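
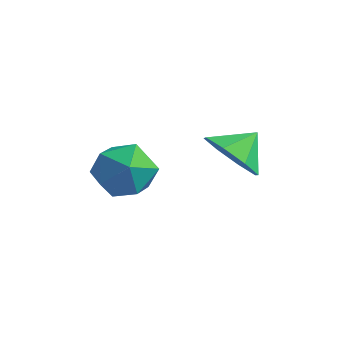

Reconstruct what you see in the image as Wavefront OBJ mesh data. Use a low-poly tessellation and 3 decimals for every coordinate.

v 3.504 0.331 -1.973
v 4.361 -0.148 -1.696
v 3.756 1.169 -1.307
v 4.464 0.314 -2.317
v 4.004 0.786 -2.736
v 3.251 0.991 -2.708
v 2.646 0.809 -2.25
v 2.543 0.347 -1.629
v 3.003 -0.124 -1.209
v 3.756 -0.329 -1.237
v 0.755 0.076 -2.937
v 1.652 -0.48 -2.821
v -0.112 -1.38 -3.219
v 0.785 -1.936 -3.103
v 0.348 -1.452 -2.265
v 0.884 -0.551 -2.091
v 0.656 -1.309 -3.949
v 1.192 -0.408 -3.775
v 1.591 -1.336 -3.446
v 1.401 -1.424 -2.405
v 0.139 -0.436 -3.635
v -0.051 -0.524 -2.594
f 2 1 4
f 2 4 3
f 4 1 5
f 4 5 3
f 5 1 6
f 5 6 3
f 6 1 7
f 6 7 3
f 7 1 8
f 7 8 3
f 8 1 9
f 8 9 3
f 9 1 10
f 9 10 3
f 10 1 2
f 10 2 3
f 11 22 16
f 11 16 12
f 11 12 18
f 11 18 21
f 11 21 22
f 12 16 20
f 16 22 15
f 22 21 13
f 21 18 17
f 18 12 19
f 14 20 15
f 14 15 13
f 14 13 17
f 14 17 19
f 14 19 20
f 15 20 16
f 13 15 22
f 17 13 21
f 19 17 18
f 20 19 12



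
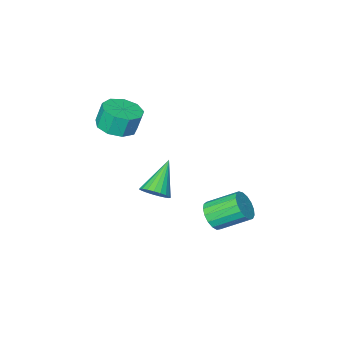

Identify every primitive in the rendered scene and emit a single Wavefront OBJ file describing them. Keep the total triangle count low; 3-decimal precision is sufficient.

v -0.131 2.179 0.15
v 0.161 2.557 0.634
v -1.269 1.521 1.35
v -0.04 2.73 0.538
v -0.258 2.808 0.374
v -0.453 2.777 0.172
v -0.593 2.643 -0.034
v -0.652 2.428 -0.208
v -0.622 2.171 -0.32
v -0.507 1.914 -0.351
v -0.326 1.704 -0.296
v -0.112 1.575 -0.163
v 0.099 1.551 0.024
v 0.27 1.636 0.232
v 0.372 1.814 0.427
v 0.387 2.055 0.573
v 0.312 2.318 0.646
v -2.644 2.715 -2.023
v -2.427 2.376 -1.39
v -3.42 3.286 -0.564
v -3.636 3.625 -1.197
v -2.2 2.652 -1.421
v -3.193 3.562 -0.595
v -2.075 2.943 -1.591
v -3.068 3.853 -0.764
v -2.08 3.181 -1.859
v -3.073 4.091 -1.033
v -2.214 3.313 -2.165
v -3.207 4.223 -1.339
v -2.446 3.308 -2.438
v -3.439 4.217 -1.612
v -2.724 3.167 -2.617
v -3.717 4.076 -1.79
v -2.983 2.922 -2.659
v -3.976 3.832 -1.833
v -3.165 2.63 -2.556
v -4.158 3.54 -1.729
v -3.227 2.358 -2.33
v -4.22 3.267 -1.504
v -3.155 2.167 -2.035
v -4.148 3.077 -1.208
v -2.967 2.102 -1.736
v -3.96 3.012 -0.91
v -2.704 2.177 -1.504
v -3.697 3.087 -0.677
v 0.148 -0.238 2.989
v 1.02 -0.312 3.202
v 0.783 -0.155 4.224
v -0.088 -0.082 4.011
v 0.881 0.276 3.08
v 0.645 0.432 4.102
v 0.4 0.622 2.916
v 0.164 0.779 3.937
v -0.199 0.567 2.785
v -0.435 0.723 3.807
v -0.636 0.134 2.751
v -0.872 0.291 3.772
v -0.705 -0.473 2.828
v -0.942 -0.316 3.849
v -0.376 -0.97 2.98
v -0.612 -0.813 4.002
v 0.199 -1.125 3.137
v -0.038 -0.968 4.158
v 0.75 -0.865 3.225
v 0.514 -0.708 4.246
f 2 1 4
f 2 4 3
f 4 1 5
f 4 5 3
f 5 1 6
f 5 6 3
f 6 1 7
f 6 7 3
f 7 1 8
f 7 8 3
f 8 1 9
f 8 9 3
f 9 1 10
f 9 10 3
f 10 1 11
f 10 11 3
f 11 1 12
f 11 12 3
f 12 1 13
f 12 13 3
f 13 1 14
f 13 14 3
f 14 1 15
f 14 15 3
f 15 1 16
f 15 16 3
f 16 1 17
f 16 17 3
f 17 1 2
f 17 2 3
f 19 18 22
f 19 22 20
f 20 22 23
f 20 23 21
f 22 18 24
f 22 24 23
f 23 24 25
f 23 25 21
f 24 18 26
f 24 26 25
f 25 26 27
f 25 27 21
f 26 18 28
f 26 28 27
f 27 28 29
f 27 29 21
f 28 18 30
f 28 30 29
f 29 30 31
f 29 31 21
f 30 18 32
f 30 32 31
f 31 32 33
f 31 33 21
f 32 18 34
f 32 34 33
f 33 34 35
f 33 35 21
f 34 18 36
f 34 36 35
f 35 36 37
f 35 37 21
f 36 18 38
f 36 38 37
f 37 38 39
f 37 39 21
f 38 18 40
f 38 40 39
f 39 40 41
f 39 41 21
f 40 18 42
f 40 42 41
f 41 42 43
f 41 43 21
f 42 18 44
f 42 44 43
f 43 44 45
f 43 45 21
f 44 18 19
f 44 19 45
f 45 19 20
f 45 20 21
f 47 46 50
f 47 50 48
f 48 50 51
f 48 51 49
f 50 46 52
f 50 52 51
f 51 52 53
f 51 53 49
f 52 46 54
f 52 54 53
f 53 54 55
f 53 55 49
f 54 46 56
f 54 56 55
f 55 56 57
f 55 57 49
f 56 46 58
f 56 58 57
f 57 58 59
f 57 59 49
f 58 46 60
f 58 60 59
f 59 60 61
f 59 61 49
f 60 46 62
f 60 62 61
f 61 62 63
f 61 63 49
f 62 46 64
f 62 64 63
f 63 64 65
f 63 65 49
f 64 46 47
f 64 47 65
f 65 47 48
f 65 48 49



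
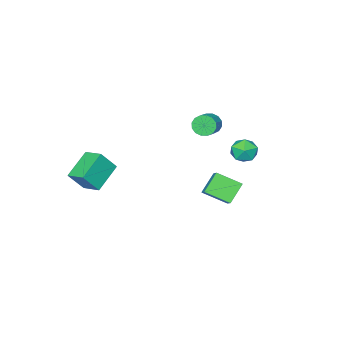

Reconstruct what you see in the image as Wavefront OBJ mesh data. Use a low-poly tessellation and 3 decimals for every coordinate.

v -3.61 -1.855 0.76
v -3.238 -2.077 0.276
v -2.397 -1.627 0.716
v -2.77 -1.405 1.2
v -3.345 -1.776 0.172
v -2.504 -1.326 0.612
v -3.523 -1.496 0.226
v -2.683 -1.045 0.666
v -3.725 -1.312 0.422
v -2.884 -0.861 0.862
v -3.896 -1.273 0.71
v -3.055 -0.823 1.15
v -3.99 -1.391 1.01
v -3.15 -0.941 1.45
v -3.983 -1.633 1.244
v -3.142 -1.183 1.684
v -3.876 -1.934 1.348
v -3.035 -1.484 1.788
v -3.697 -2.215 1.294
v -2.857 -1.764 1.734
v -3.496 -2.399 1.098
v -2.655 -1.948 1.538
v -3.325 -2.437 0.81
v -2.484 -1.987 1.25
v -3.23 -2.319 0.51
v -2.39 -1.869 0.95
v -3.347 0.562 -2.469
v -2.726 1.406 -1.701
v -2.405 0.687 -3.37
v -1.783 1.532 -2.602
v -2.617 -0.532 -1.858
v -1.995 0.313 -1.09
v -1.674 -0.406 -2.759
v -1.053 0.438 -1.991
v 1.363 -4.443 -1.282
v 2.082 -4.783 -0.204
v 1.323 -3.327 -0.902
v 2.042 -3.667 0.176
v 2.838 -4.093 -2.156
v 3.557 -4.433 -1.078
v 2.798 -2.977 -1.776
v 3.517 -3.317 -0.698
v -1.78 3.304 2.28
v -1.316 3.396 1.662
v -1.564 2.064 2.258
v -1.1 2.156 1.64
v -0.88 2.426 2.335
v -1.013 3.192 2.349
v -1.867 2.268 1.571
v -2 3.034 1.585
v -1.37 2.755 1.224
v -0.76 2.853 1.696
v -2.12 2.607 2.224
v -1.51 2.705 2.696
f 2 1 5
f 2 5 3
f 3 5 6
f 3 6 4
f 5 1 7
f 5 7 6
f 6 7 8
f 6 8 4
f 7 1 9
f 7 9 8
f 8 9 10
f 8 10 4
f 9 1 11
f 9 11 10
f 10 11 12
f 10 12 4
f 11 1 13
f 11 13 12
f 12 13 14
f 12 14 4
f 13 1 15
f 13 15 14
f 14 15 16
f 14 16 4
f 15 1 17
f 15 17 16
f 16 17 18
f 16 18 4
f 17 1 19
f 17 19 18
f 18 19 20
f 18 20 4
f 19 1 21
f 19 21 20
f 20 21 22
f 20 22 4
f 21 1 23
f 21 23 22
f 22 23 24
f 22 24 4
f 23 1 25
f 23 25 24
f 24 25 26
f 24 26 4
f 25 1 2
f 25 2 26
f 26 2 3
f 26 3 4
f 28 30 27
f 31 28 27
f 27 30 29
f 29 31 27
f 28 34 30
f 32 28 31
f 32 34 28
f 30 34 29
f 33 31 29
f 29 34 33
f 33 32 31
f 34 32 33
f 36 38 35
f 39 36 35
f 35 38 37
f 37 39 35
f 36 42 38
f 40 36 39
f 40 42 36
f 38 42 37
f 41 39 37
f 37 42 41
f 41 40 39
f 42 40 41
f 43 54 48
f 43 48 44
f 43 44 50
f 43 50 53
f 43 53 54
f 44 48 52
f 48 54 47
f 54 53 45
f 53 50 49
f 50 44 51
f 46 52 47
f 46 47 45
f 46 45 49
f 46 49 51
f 46 51 52
f 47 52 48
f 45 47 54
f 49 45 53
f 51 49 50
f 52 51 44



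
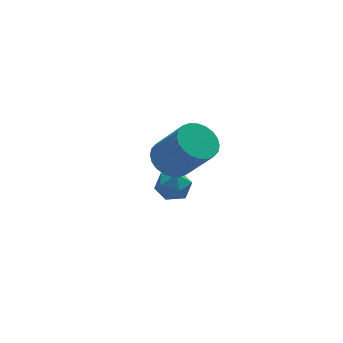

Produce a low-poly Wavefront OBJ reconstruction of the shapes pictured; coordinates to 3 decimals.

v -3.432 -1.364 0.434
v -2.964 -1.93 -0.168
v -2.14 -2.983 1.464
v -2.608 -2.416 2.066
v -2.717 -1.658 -0.117
v -1.893 -2.711 1.515
v -2.578 -1.342 0.017
v -1.755 -2.395 1.65
v -2.57 -1.029 0.215
v -1.746 -2.081 1.847
v -2.693 -0.766 0.446
v -1.869 -1.819 2.079
v -2.929 -0.595 0.676
v -2.105 -1.648 2.308
v -3.241 -0.541 0.868
v -2.417 -1.593 2.501
v -3.582 -0.612 0.995
v -2.758 -1.664 2.627
v -3.9 -0.797 1.036
v -3.076 -1.85 2.668
v -4.147 -1.069 0.985
v -3.323 -2.122 2.617
v -4.285 -1.385 0.85
v -3.462 -2.438 2.483
v -4.294 -1.699 0.653
v -3.47 -2.751 2.285
v -4.171 -1.961 0.421
v -3.347 -3.014 2.054
v -3.935 -2.132 0.192
v -3.111 -3.185 1.824
v -3.623 -2.187 -0.001
v -2.799 -3.239 1.632
v -3.282 -2.116 -0.127
v -2.458 -3.168 1.505
v -3.406 1.672 -3.458
v -2.732 2.21 -3.439
v -2.588 0.63 -3.021
v -1.914 1.168 -3.002
v -2.555 1.26 -2.433
v -3.061 1.904 -2.703
v -2.259 0.936 -3.757
v -2.765 1.58 -4.027
v -2.023 1.755 -3.624
v -2.206 1.955 -2.805
v -3.114 0.885 -3.655
v -3.297 1.085 -2.836
f 2 1 5
f 2 5 3
f 3 5 6
f 3 6 4
f 5 1 7
f 5 7 6
f 6 7 8
f 6 8 4
f 7 1 9
f 7 9 8
f 8 9 10
f 8 10 4
f 9 1 11
f 9 11 10
f 10 11 12
f 10 12 4
f 11 1 13
f 11 13 12
f 12 13 14
f 12 14 4
f 13 1 15
f 13 15 14
f 14 15 16
f 14 16 4
f 15 1 17
f 15 17 16
f 16 17 18
f 16 18 4
f 17 1 19
f 17 19 18
f 18 19 20
f 18 20 4
f 19 1 21
f 19 21 20
f 20 21 22
f 20 22 4
f 21 1 23
f 21 23 22
f 22 23 24
f 22 24 4
f 23 1 25
f 23 25 24
f 24 25 26
f 24 26 4
f 25 1 27
f 25 27 26
f 26 27 28
f 26 28 4
f 27 1 29
f 27 29 28
f 28 29 30
f 28 30 4
f 29 1 31
f 29 31 30
f 30 31 32
f 30 32 4
f 31 1 33
f 31 33 32
f 32 33 34
f 32 34 4
f 33 1 2
f 33 2 34
f 34 2 3
f 34 3 4
f 35 46 40
f 35 40 36
f 35 36 42
f 35 42 45
f 35 45 46
f 36 40 44
f 40 46 39
f 46 45 37
f 45 42 41
f 42 36 43
f 38 44 39
f 38 39 37
f 38 37 41
f 38 41 43
f 38 43 44
f 39 44 40
f 37 39 46
f 41 37 45
f 43 41 42
f 44 43 36



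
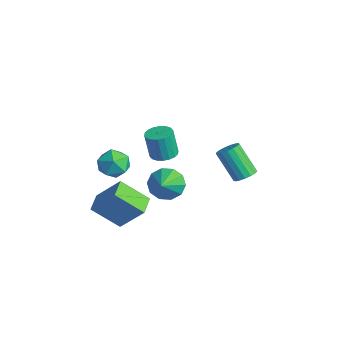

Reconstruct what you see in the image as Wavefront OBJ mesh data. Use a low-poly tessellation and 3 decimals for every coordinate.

v 1.535 -3.182 0.523
v 2.122 -3.621 -0.202
v 0.258 -4.159 0.082
v 0.845 -4.598 -0.643
v 1.045 -4.766 0.354
v 1.834 -4.162 0.626
v 0.546 -3.618 -0.746
v 1.335 -3.014 -0.474
v 1.51 -3.89 -0.986
v 1.819 -4.6 -0.306
v 0.561 -3.18 0.186
v 0.87 -3.89 0.866
v 3.299 -1.933 1.547
v 4.054 -1.976 1.626
v 3.875 -2.191 3.212
v 3.121 -2.147 3.133
v 3.993 -1.646 1.664
v 3.815 -1.861 3.25
v 3.795 -1.372 1.679
v 3.617 -1.587 3.264
v 3.499 -1.209 1.668
v 3.321 -1.424 3.253
v 3.163 -1.19 1.632
v 2.985 -1.405 3.218
v 2.854 -1.317 1.58
v 2.676 -1.532 3.166
v 2.633 -1.567 1.522
v 2.455 -1.782 3.107
v 2.545 -1.889 1.468
v 2.366 -2.104 3.054
v 2.605 -2.219 1.43
v 2.427 -2.434 3.016
v 2.803 -2.493 1.416
v 2.625 -2.708 3.001
v 3.099 -2.656 1.427
v 2.921 -2.871 3.012
v 3.435 -2.675 1.462
v 3.257 -2.89 3.048
v 3.744 -2.548 1.514
v 3.566 -2.763 3.1
v 3.965 -2.298 1.573
v 3.787 -2.513 3.158
v 2.606 3.209 -2.391
v 3.188 2.902 -2.1
v 2.077 2.364 -0.439
v 1.494 2.671 -0.729
v 3.201 3.227 -1.987
v 2.09 2.689 -0.325
v 3.077 3.548 -1.965
v 1.966 3.01 -0.304
v 2.846 3.791 -2.042
v 1.735 3.253 -0.38
v 2.559 3.901 -2.198
v 1.448 3.363 -0.536
v 2.283 3.853 -2.398
v 1.172 3.314 -0.737
v 2.081 3.657 -2.597
v 0.969 3.118 -0.935
v 1.999 3.358 -2.748
v 0.888 2.82 -1.087
v 2.056 3.025 -2.818
v 0.945 2.487 -1.156
v 2.239 2.735 -2.79
v 1.128 2.197 -1.128
v 2.506 2.553 -2.67
v 1.395 2.015 -1.008
v 2.796 2.521 -2.486
v 1.685 1.983 -0.825
v 3.042 2.647 -2.281
v 1.931 2.109 -0.619
v 0.6 -5.031 -3.873
v 1.652 -4.061 -2.241
v -0.378 -4.274 -3.693
v 0.674 -3.304 -2.062
v 1.406 -3.676 -5.198
v 2.458 -2.706 -3.567
v 0.428 -2.919 -5.019
v 1.48 -1.949 -3.387
v 1.761 -1.102 -2.25
v 2.525 -0.572 -2.739
v 3.099 -2.018 -1.15
v 2.338 -0.225 -2.223
v 1.931 -0.213 -1.717
v 1.459 -0.54 -1.416
v 1.102 -1.082 -1.432
v 0.997 -1.631 -1.761
v 1.183 -1.978 -2.277
v 1.59 -1.991 -2.783
v 2.062 -1.663 -3.085
v 2.419 -1.122 -3.068
f 1 12 6
f 1 6 2
f 1 2 8
f 1 8 11
f 1 11 12
f 2 6 10
f 6 12 5
f 12 11 3
f 11 8 7
f 8 2 9
f 4 10 5
f 4 5 3
f 4 3 7
f 4 7 9
f 4 9 10
f 5 10 6
f 3 5 12
f 7 3 11
f 9 7 8
f 10 9 2
f 14 13 17
f 14 17 15
f 15 17 18
f 15 18 16
f 17 13 19
f 17 19 18
f 18 19 20
f 18 20 16
f 19 13 21
f 19 21 20
f 20 21 22
f 20 22 16
f 21 13 23
f 21 23 22
f 22 23 24
f 22 24 16
f 23 13 25
f 23 25 24
f 24 25 26
f 24 26 16
f 25 13 27
f 25 27 26
f 26 27 28
f 26 28 16
f 27 13 29
f 27 29 28
f 28 29 30
f 28 30 16
f 29 13 31
f 29 31 30
f 30 31 32
f 30 32 16
f 31 13 33
f 31 33 32
f 32 33 34
f 32 34 16
f 33 13 35
f 33 35 34
f 34 35 36
f 34 36 16
f 35 13 37
f 35 37 36
f 36 37 38
f 36 38 16
f 37 13 39
f 37 39 38
f 38 39 40
f 38 40 16
f 39 13 41
f 39 41 40
f 40 41 42
f 40 42 16
f 41 13 14
f 41 14 42
f 42 14 15
f 42 15 16
f 44 43 47
f 44 47 45
f 45 47 48
f 45 48 46
f 47 43 49
f 47 49 48
f 48 49 50
f 48 50 46
f 49 43 51
f 49 51 50
f 50 51 52
f 50 52 46
f 51 43 53
f 51 53 52
f 52 53 54
f 52 54 46
f 53 43 55
f 53 55 54
f 54 55 56
f 54 56 46
f 55 43 57
f 55 57 56
f 56 57 58
f 56 58 46
f 57 43 59
f 57 59 58
f 58 59 60
f 58 60 46
f 59 43 61
f 59 61 60
f 60 61 62
f 60 62 46
f 61 43 63
f 61 63 62
f 62 63 64
f 62 64 46
f 63 43 65
f 63 65 64
f 64 65 66
f 64 66 46
f 65 43 67
f 65 67 66
f 66 67 68
f 66 68 46
f 67 43 69
f 67 69 68
f 68 69 70
f 68 70 46
f 69 43 44
f 69 44 70
f 70 44 45
f 70 45 46
f 72 74 71
f 75 72 71
f 71 74 73
f 73 75 71
f 72 78 74
f 76 72 75
f 76 78 72
f 74 78 73
f 77 75 73
f 73 78 77
f 77 76 75
f 78 76 77
f 80 79 82
f 80 82 81
f 82 79 83
f 82 83 81
f 83 79 84
f 83 84 81
f 84 79 85
f 84 85 81
f 85 79 86
f 85 86 81
f 86 79 87
f 86 87 81
f 87 79 88
f 87 88 81
f 88 79 89
f 88 89 81
f 89 79 90
f 89 90 81
f 90 79 80
f 90 80 81



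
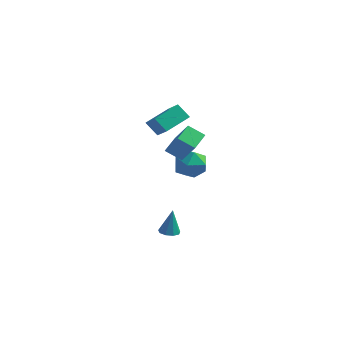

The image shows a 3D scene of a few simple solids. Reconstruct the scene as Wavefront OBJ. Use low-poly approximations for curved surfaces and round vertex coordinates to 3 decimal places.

v 0.449 -1.152 3.087
v 0.364 -0.059 3.495
v 1.244 -0.886 2.541
v 1.158 0.207 2.949
v 1.402 -1.527 4.291
v 1.316 -0.434 4.699
v 2.196 -1.261 3.745
v 2.111 -0.168 4.153
v -0.452 0.73 -3.619
v 0.106 0.75 -3.667
v -0.328 0.87 -2.121
v -0.041 1.104 -3.688
v -0.38 1.282 -3.677
v -0.752 1.202 -3.639
v -0.984 0.901 -3.591
v -0.967 0.52 -3.557
v -0.709 0.237 -3.552
v -0.331 0.185 -3.578
v -0.009 0.387 -3.624
v -1.216 4.453 -0.437
v -0.483 4.375 0.254
v -1.337 2.825 -0.494
v -0.604 2.747 0.197
v -1.506 3.118 0.457
v -1.431 4.124 0.493
v -0.389 3.076 -0.733
v -0.314 4.082 -0.697
v 0.028 3.524 0.071
v -0.663 3.549 0.806
v -1.157 3.651 -1.046
v -1.848 3.676 -0.311
v -3.521 3.468 2.288
v -2.613 2.885 3.013
v -3.032 4.938 2.856
v -2.124 4.355 3.582
v -2.856 3.545 1.518
v -1.948 2.962 2.244
v -2.367 5.015 2.087
v -1.459 4.432 2.812
f 2 4 1
f 5 2 1
f 1 4 3
f 3 5 1
f 2 8 4
f 6 2 5
f 6 8 2
f 4 8 3
f 7 5 3
f 3 8 7
f 7 6 5
f 8 6 7
f 10 9 12
f 10 12 11
f 12 9 13
f 12 13 11
f 13 9 14
f 13 14 11
f 14 9 15
f 14 15 11
f 15 9 16
f 15 16 11
f 16 9 17
f 16 17 11
f 17 9 18
f 17 18 11
f 18 9 19
f 18 19 11
f 19 9 10
f 19 10 11
f 20 31 25
f 20 25 21
f 20 21 27
f 20 27 30
f 20 30 31
f 21 25 29
f 25 31 24
f 31 30 22
f 30 27 26
f 27 21 28
f 23 29 24
f 23 24 22
f 23 22 26
f 23 26 28
f 23 28 29
f 24 29 25
f 22 24 31
f 26 22 30
f 28 26 27
f 29 28 21
f 33 35 32
f 36 33 32
f 32 35 34
f 34 36 32
f 33 39 35
f 37 33 36
f 37 39 33
f 35 39 34
f 38 36 34
f 34 39 38
f 38 37 36
f 39 37 38



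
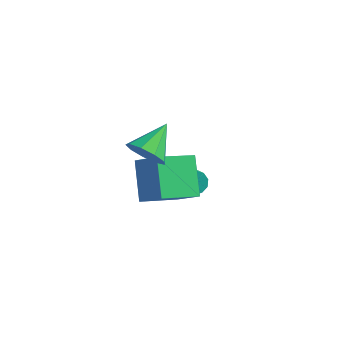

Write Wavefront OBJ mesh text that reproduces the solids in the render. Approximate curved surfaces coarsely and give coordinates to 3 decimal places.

v 2.792 -0.174 -3.392
v 3.22 -0.272 -3.897
v 3.877 -0.924 -3.214
v 3.448 -0.826 -2.708
v 3.341 0.066 -3.691
v 3.998 -0.586 -3.008
v 3.252 0.312 -3.37
v 3.909 -0.34 -2.687
v 2.987 0.373 -3.058
v 3.644 -0.279 -2.374
v 2.648 0.225 -2.873
v 3.304 -0.427 -2.19
v 2.363 -0.076 -2.886
v 3.02 -0.728 -2.203
v 2.242 -0.414 -3.092
v 2.899 -1.066 -2.409
v 2.331 -0.66 -3.413
v 2.988 -1.312 -2.73
v 2.596 -0.721 -3.726
v 3.253 -1.373 -3.042
v 2.936 -0.573 -3.91
v 3.592 -1.225 -3.227
v 2.934 -4.682 2.807
v 3.61 -5.104 3.443
v 3.146 -3.038 3.673
v 3.937 -4.85 2.881
v 3.794 -4.518 2.285
v 3.249 -4.262 1.933
v 2.556 -4.203 1.99
v 2.04 -4.368 2.429
v 1.942 -4.68 3.046
v 2.308 -4.993 3.55
v 2.967 -5.16 3.707
v 2.539 -4.596 -1.044
v 1.596 -3.22 0.36
v 3.653 -3.009 -1.851
v 2.71 -1.634 -0.447
v 3.83 -4.906 0.127
v 2.887 -3.531 1.531
v 4.944 -3.32 -0.68
v 4.001 -1.944 0.724
f 2 1 5
f 2 5 3
f 3 5 6
f 3 6 4
f 5 1 7
f 5 7 6
f 6 7 8
f 6 8 4
f 7 1 9
f 7 9 8
f 8 9 10
f 8 10 4
f 9 1 11
f 9 11 10
f 10 11 12
f 10 12 4
f 11 1 13
f 11 13 12
f 12 13 14
f 12 14 4
f 13 1 15
f 13 15 14
f 14 15 16
f 14 16 4
f 15 1 17
f 15 17 16
f 16 17 18
f 16 18 4
f 17 1 19
f 17 19 18
f 18 19 20
f 18 20 4
f 19 1 21
f 19 21 20
f 20 21 22
f 20 22 4
f 21 1 2
f 21 2 22
f 22 2 3
f 22 3 4
f 24 23 26
f 24 26 25
f 26 23 27
f 26 27 25
f 27 23 28
f 27 28 25
f 28 23 29
f 28 29 25
f 29 23 30
f 29 30 25
f 30 23 31
f 30 31 25
f 31 23 32
f 31 32 25
f 32 23 33
f 32 33 25
f 33 23 24
f 33 24 25
f 35 37 34
f 38 35 34
f 34 37 36
f 36 38 34
f 35 41 37
f 39 35 38
f 39 41 35
f 37 41 36
f 40 38 36
f 36 41 40
f 40 39 38
f 41 39 40



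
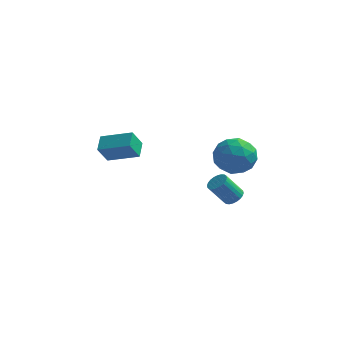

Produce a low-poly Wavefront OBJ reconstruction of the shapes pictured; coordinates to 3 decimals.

v 2.381 -3.192 1.472
v 3.028 -2.924 2.406
v 3.052 -4.956 1.514
v 3.699 -4.688 2.448
v 2.536 -4.742 2.539
v 2.122 -3.652 2.513
v 3.958 -4.228 1.407
v 3.544 -3.138 1.381
v 4.002 -3.564 2.366
v 3.123 -3.882 3.065
v 2.957 -3.998 0.855
v 2.078 -4.316 1.554
v 2.646 -2.903 1.935
v 3.434 -4.977 1.985
v 2.751 -5.009 2.038
v 3.131 -4.851 2.587
v 2.113 -3.331 1.998
v 2.493 -3.173 2.547
v 2.204 -4.242 2.625
v 3.587 -4.707 1.373
v 3.967 -4.549 1.922
v 2.949 -3.029 1.333
v 3.329 -2.871 1.882
v 3.876 -3.638 1.295
v 3.598 -3.122 2.461
v 3.993 -4.159 2.486
v 4.145 -3.889 1.874
v 3.902 -3.248 1.859
v 3.082 -3.309 2.872
v 3.476 -4.346 2.897
v 2.793 -4.378 2.95
v 2.549 -3.736 2.935
v 3.655 -3.685 2.848
v 2.604 -3.534 1.023
v 2.998 -4.571 1.048
v 3.531 -4.144 0.985
v 3.287 -3.502 0.97
v 2.087 -3.721 1.434
v 2.482 -4.758 1.459
v 2.178 -4.632 2.061
v 1.935 -3.991 2.046
v 2.425 -4.195 1.072
v 2.76 -2.88 -1.697
v 3.189 -3.266 -1.533
v 2.41 -3.626 -0.339
v 1.98 -3.24 -0.503
v 3.261 -3.07 -1.427
v 2.481 -3.429 -0.233
v 3.256 -2.845 -1.362
v 2.477 -3.205 -0.168
v 3.176 -2.625 -1.348
v 2.397 -2.985 -0.155
v 3.033 -2.445 -1.387
v 2.253 -2.804 -0.194
v 2.848 -2.33 -1.474
v 2.068 -2.69 -0.28
v 2.649 -2.3 -1.594
v 1.87 -2.659 -0.4
v 2.468 -2.357 -1.73
v 1.688 -2.717 -0.536
v 2.33 -2.494 -1.861
v 1.551 -2.854 -0.667
v 2.259 -2.691 -1.967
v 1.479 -3.05 -0.773
v 2.263 -2.915 -2.032
v 1.484 -3.275 -0.838
v 2.343 -3.135 -2.045
v 1.564 -3.495 -0.852
v 2.487 -3.316 -2.006
v 1.707 -3.675 -0.813
v 2.672 -3.43 -1.92
v 1.892 -3.79 -0.726
v 2.87 -3.461 -1.8
v 2.091 -3.82 -0.606
v 3.052 -3.403 -1.664
v 2.272 -3.763 -0.47
v -4.048 -3.766 1.189
v -2.354 -3.804 1.766
v -4.168 -2.841 1.601
v -2.474 -2.879 2.178
v -3.686 -3.261 0.162
v -1.992 -3.299 0.739
v -3.806 -2.336 0.574
v -2.112 -2.374 1.151
f 1 38 17
f 38 12 41
f 17 41 6
f 38 41 17
f 1 17 13
f 17 6 18
f 13 18 2
f 17 18 13
f 1 13 22
f 13 2 23
f 22 23 8
f 13 23 22
f 1 22 34
f 22 8 37
f 34 37 11
f 22 37 34
f 1 34 38
f 34 11 42
f 38 42 12
f 34 42 38
f 2 18 29
f 18 6 32
f 29 32 10
f 18 32 29
f 6 41 19
f 41 12 40
f 19 40 5
f 41 40 19
f 12 42 39
f 42 11 35
f 39 35 3
f 42 35 39
f 11 37 36
f 37 8 24
f 36 24 7
f 37 24 36
f 8 23 28
f 23 2 25
f 28 25 9
f 23 25 28
f 4 30 16
f 30 10 31
f 16 31 5
f 30 31 16
f 4 16 14
f 16 5 15
f 14 15 3
f 16 15 14
f 4 14 21
f 14 3 20
f 21 20 7
f 14 20 21
f 4 21 26
f 21 7 27
f 26 27 9
f 21 27 26
f 4 26 30
f 26 9 33
f 30 33 10
f 26 33 30
f 5 31 19
f 31 10 32
f 19 32 6
f 31 32 19
f 3 15 39
f 15 5 40
f 39 40 12
f 15 40 39
f 7 20 36
f 20 3 35
f 36 35 11
f 20 35 36
f 9 27 28
f 27 7 24
f 28 24 8
f 27 24 28
f 10 33 29
f 33 9 25
f 29 25 2
f 33 25 29
f 44 43 47
f 44 47 45
f 45 47 48
f 45 48 46
f 47 43 49
f 47 49 48
f 48 49 50
f 48 50 46
f 49 43 51
f 49 51 50
f 50 51 52
f 50 52 46
f 51 43 53
f 51 53 52
f 52 53 54
f 52 54 46
f 53 43 55
f 53 55 54
f 54 55 56
f 54 56 46
f 55 43 57
f 55 57 56
f 56 57 58
f 56 58 46
f 57 43 59
f 57 59 58
f 58 59 60
f 58 60 46
f 59 43 61
f 59 61 60
f 60 61 62
f 60 62 46
f 61 43 63
f 61 63 62
f 62 63 64
f 62 64 46
f 63 43 65
f 63 65 64
f 64 65 66
f 64 66 46
f 65 43 67
f 65 67 66
f 66 67 68
f 66 68 46
f 67 43 69
f 67 69 68
f 68 69 70
f 68 70 46
f 69 43 71
f 69 71 70
f 70 71 72
f 70 72 46
f 71 43 73
f 71 73 72
f 72 73 74
f 72 74 46
f 73 43 75
f 73 75 74
f 74 75 76
f 74 76 46
f 75 43 44
f 75 44 76
f 76 44 45
f 76 45 46
f 78 80 77
f 81 78 77
f 77 80 79
f 79 81 77
f 78 84 80
f 82 78 81
f 82 84 78
f 80 84 79
f 83 81 79
f 79 84 83
f 83 82 81
f 84 82 83



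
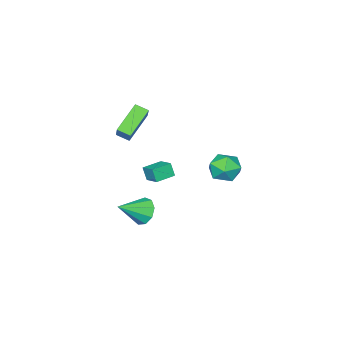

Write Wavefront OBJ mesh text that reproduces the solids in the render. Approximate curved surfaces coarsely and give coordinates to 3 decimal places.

v 0.687 0.055 -3.548
v 1.218 0.16 -4.365
v 2.253 -0.435 -2.592
v 1.196 0.74 -4.03
v 0.935 1 -3.47
v 0.558 0.818 -2.947
v 0.241 0.279 -2.705
v 0.133 -0.365 -2.858
v 0.284 -0.812 -3.334
v 0.623 -0.853 -3.91
v 0.992 -0.47 -4.318
v 1.445 -1.298 2.664
v -0.197 -1.503 3.891
v 1.112 -0.574 2.339
v -0.53 -0.78 3.566
v 2.21 -0.42 3.834
v 0.568 -0.626 5.061
v 1.877 0.303 3.509
v 0.235 0.098 4.736
v -0.613 0.518 -0.735
v -0.638 0.163 0.114
v -0.36 1.541 -0.299
v -0.386 1.186 0.55
v 0.586 0.254 -0.81
v 0.56 -0.101 0.039
v 0.838 1.277 -0.374
v 0.813 0.922 0.475
v -3.227 3.642 0.855
v -2.609 4.523 0.661
v -2.011 2.617 0.079
v -1.393 3.498 -0.115
v -1.53 3.142 0.909
v -2.282 3.776 1.389
v -2.338 3.364 -0.649
v -3.09 3.998 -0.169
v -2.06 4.351 -0.269
v -1.56 4.214 0.694
v -3.06 2.926 0.046
v -2.56 2.789 1.009
f 2 1 4
f 2 4 3
f 4 1 5
f 4 5 3
f 5 1 6
f 5 6 3
f 6 1 7
f 6 7 3
f 7 1 8
f 7 8 3
f 8 1 9
f 8 9 3
f 9 1 10
f 9 10 3
f 10 1 11
f 10 11 3
f 11 1 2
f 11 2 3
f 13 15 12
f 16 13 12
f 12 15 14
f 14 16 12
f 13 19 15
f 17 13 16
f 17 19 13
f 15 19 14
f 18 16 14
f 14 19 18
f 18 17 16
f 19 17 18
f 21 23 20
f 24 21 20
f 20 23 22
f 22 24 20
f 21 27 23
f 25 21 24
f 25 27 21
f 23 27 22
f 26 24 22
f 22 27 26
f 26 25 24
f 27 25 26
f 28 39 33
f 28 33 29
f 28 29 35
f 28 35 38
f 28 38 39
f 29 33 37
f 33 39 32
f 39 38 30
f 38 35 34
f 35 29 36
f 31 37 32
f 31 32 30
f 31 30 34
f 31 34 36
f 31 36 37
f 32 37 33
f 30 32 39
f 34 30 38
f 36 34 35
f 37 36 29



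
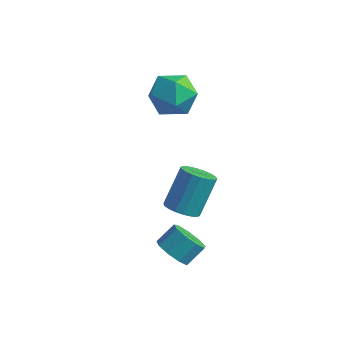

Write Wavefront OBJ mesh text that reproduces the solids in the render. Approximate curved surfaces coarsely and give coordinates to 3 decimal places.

v 0.731 -1.655 -2.919
v 1.413 -2.16 -2.683
v 1.75 -1.369 -1.965
v 1.069 -0.865 -2.201
v 1.568 -1.807 -3.145
v 1.905 -1.016 -2.428
v 1.332 -1.383 -3.501
v 1.669 -0.592 -2.784
v 0.815 -1.086 -3.585
v 1.152 -0.295 -2.867
v 0.258 -1.056 -3.357
v 0.595 -0.265 -2.639
v -0.076 -1.307 -2.924
v 0.261 -0.516 -2.206
v -0.033 -1.72 -2.488
v 0.304 -0.929 -1.771
v 0.368 -2.103 -2.255
v 0.705 -1.313 -1.537
v 0.939 -2.277 -2.332
v 1.276 -1.486 -1.614
v -0.224 0.382 -2.061
v 0.505 0.036 -1.864
v 0.592 1.192 -0.161
v -0.136 1.538 -0.359
v 0.605 0.328 -2.067
v 0.692 1.484 -0.365
v 0.54 0.631 -2.269
v 0.628 1.787 -0.567
v 0.325 0.884 -2.43
v 0.412 2.04 -0.728
v 0.001 1.038 -2.518
v 0.088 2.194 -0.815
v -0.368 1.062 -2.515
v -0.281 2.218 -0.813
v -0.708 0.951 -2.423
v -0.621 2.107 -0.72
v -0.952 0.728 -2.259
v -0.865 1.884 -0.556
v -1.052 0.436 -2.055
v -0.965 1.592 -0.353
v -0.988 0.133 -1.853
v -0.9 1.289 -0.151
v -0.772 -0.12 -1.692
v -0.685 1.036 0.01
v -0.448 -0.274 -1.605
v -0.361 0.882 0.098
v -0.079 -0.298 -1.607
v 0.008 0.858 0.095
v 0.261 -0.187 -1.7
v 0.348 0.969 0.003
v -3.912 4.754 1.646
v -2.696 4.882 1.376
v -3.564 2.878 2.324
v -2.348 3.006 2.054
v -2.855 3.667 2.988
v -3.07 4.826 2.569
v -3.19 2.934 1.131
v -3.405 4.093 0.712
v -2.25 3.757 1.058
v -2.044 4.21 2.206
v -4.216 3.55 1.494
v -4.01 4.003 2.642
f 2 1 5
f 2 5 3
f 3 5 6
f 3 6 4
f 5 1 7
f 5 7 6
f 6 7 8
f 6 8 4
f 7 1 9
f 7 9 8
f 8 9 10
f 8 10 4
f 9 1 11
f 9 11 10
f 10 11 12
f 10 12 4
f 11 1 13
f 11 13 12
f 12 13 14
f 12 14 4
f 13 1 15
f 13 15 14
f 14 15 16
f 14 16 4
f 15 1 17
f 15 17 16
f 16 17 18
f 16 18 4
f 17 1 19
f 17 19 18
f 18 19 20
f 18 20 4
f 19 1 2
f 19 2 20
f 20 2 3
f 20 3 4
f 22 21 25
f 22 25 23
f 23 25 26
f 23 26 24
f 25 21 27
f 25 27 26
f 26 27 28
f 26 28 24
f 27 21 29
f 27 29 28
f 28 29 30
f 28 30 24
f 29 21 31
f 29 31 30
f 30 31 32
f 30 32 24
f 31 21 33
f 31 33 32
f 32 33 34
f 32 34 24
f 33 21 35
f 33 35 34
f 34 35 36
f 34 36 24
f 35 21 37
f 35 37 36
f 36 37 38
f 36 38 24
f 37 21 39
f 37 39 38
f 38 39 40
f 38 40 24
f 39 21 41
f 39 41 40
f 40 41 42
f 40 42 24
f 41 21 43
f 41 43 42
f 42 43 44
f 42 44 24
f 43 21 45
f 43 45 44
f 44 45 46
f 44 46 24
f 45 21 47
f 45 47 46
f 46 47 48
f 46 48 24
f 47 21 49
f 47 49 48
f 48 49 50
f 48 50 24
f 49 21 22
f 49 22 50
f 50 22 23
f 50 23 24
f 51 62 56
f 51 56 52
f 51 52 58
f 51 58 61
f 51 61 62
f 52 56 60
f 56 62 55
f 62 61 53
f 61 58 57
f 58 52 59
f 54 60 55
f 54 55 53
f 54 53 57
f 54 57 59
f 54 59 60
f 55 60 56
f 53 55 62
f 57 53 61
f 59 57 58
f 60 59 52



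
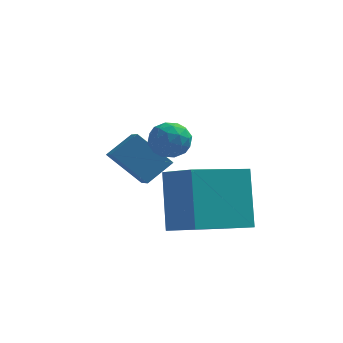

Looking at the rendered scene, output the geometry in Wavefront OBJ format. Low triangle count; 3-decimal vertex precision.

v -0.575 -0.292 2.421
v -0.184 -0.724 2.045
v -1.356 -0.296 1.615
v -0.965 -0.728 1.239
v -1.261 -0.951 1.826
v -0.778 -0.948 2.324
v -0.762 -0.072 1.336
v -0.279 -0.069 1.834
v -0.299 -0.588 1.374
v -0.608 -1.131 1.676
v -0.932 0.111 1.984
v -1.241 -0.432 2.286
v -0.31 -0.507 2.304
v -1.23 -0.513 1.356
v -1.403 -0.644 1.701
v -1.173 -0.898 1.48
v -0.66 -0.639 2.468
v -0.43 -0.893 2.246
v -1.063 -1.027 2.118
v -1.11 -0.127 1.414
v -0.88 -0.381 1.192
v -0.367 -0.122 2.18
v -0.137 -0.376 1.959
v -0.477 0.007 1.542
v -0.149 -0.681 1.688
v -0.608 -0.684 1.214
v -0.489 -0.298 1.272
v -0.205 -0.297 1.564
v -0.33 -1.001 1.866
v -0.789 -1.003 1.392
v -0.963 -1.134 1.737
v -0.679 -1.132 2.03
v -0.398 -0.921 1.472
v -0.751 -0.017 2.268
v -1.21 -0.019 1.794
v -0.861 0.112 1.63
v -0.577 0.114 1.923
v -0.932 -0.336 2.446
v -1.391 -0.339 1.972
v -1.335 -0.723 2.096
v -1.051 -0.722 2.388
v -1.142 -0.099 2.188
v -1.781 1.501 -1.093
v -2.924 1.648 -0.011
v -2.154 2.51 -1.624
v -3.296 2.658 -0.542
v -1.084 2.102 -0.438
v -2.226 2.25 0.644
v -1.456 3.112 -0.969
v -2.599 3.259 0.113
v 0.159 -1.695 -1.163
v -0.119 -0.638 0.723
v -0.838 -0.822 -1.799
v -1.115 0.236 0.087
v 1.715 -0.316 -1.707
v 1.438 0.742 0.179
v 0.719 0.558 -2.343
v 0.441 1.615 -0.457
f 1 38 17
f 38 12 41
f 17 41 6
f 38 41 17
f 1 17 13
f 17 6 18
f 13 18 2
f 17 18 13
f 1 13 22
f 13 2 23
f 22 23 8
f 13 23 22
f 1 22 34
f 22 8 37
f 34 37 11
f 22 37 34
f 1 34 38
f 34 11 42
f 38 42 12
f 34 42 38
f 2 18 29
f 18 6 32
f 29 32 10
f 18 32 29
f 6 41 19
f 41 12 40
f 19 40 5
f 41 40 19
f 12 42 39
f 42 11 35
f 39 35 3
f 42 35 39
f 11 37 36
f 37 8 24
f 36 24 7
f 37 24 36
f 8 23 28
f 23 2 25
f 28 25 9
f 23 25 28
f 4 30 16
f 30 10 31
f 16 31 5
f 30 31 16
f 4 16 14
f 16 5 15
f 14 15 3
f 16 15 14
f 4 14 21
f 14 3 20
f 21 20 7
f 14 20 21
f 4 21 26
f 21 7 27
f 26 27 9
f 21 27 26
f 4 26 30
f 26 9 33
f 30 33 10
f 26 33 30
f 5 31 19
f 31 10 32
f 19 32 6
f 31 32 19
f 3 15 39
f 15 5 40
f 39 40 12
f 15 40 39
f 7 20 36
f 20 3 35
f 36 35 11
f 20 35 36
f 9 27 28
f 27 7 24
f 28 24 8
f 27 24 28
f 10 33 29
f 33 9 25
f 29 25 2
f 33 25 29
f 44 46 43
f 47 44 43
f 43 46 45
f 45 47 43
f 44 50 46
f 48 44 47
f 48 50 44
f 46 50 45
f 49 47 45
f 45 50 49
f 49 48 47
f 50 48 49
f 52 54 51
f 55 52 51
f 51 54 53
f 53 55 51
f 52 58 54
f 56 52 55
f 56 58 52
f 54 58 53
f 57 55 53
f 53 58 57
f 57 56 55
f 58 56 57



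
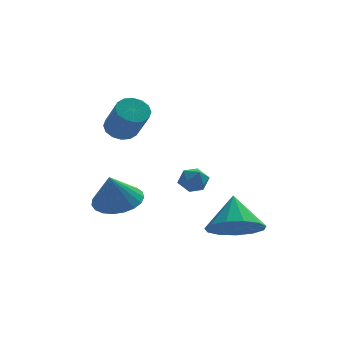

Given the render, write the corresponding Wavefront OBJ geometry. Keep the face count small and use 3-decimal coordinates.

v -1.901 0.544 2.512
v -1.264 0.64 2.371
v -0.861 -0.327 3.526
v -1.499 -0.424 3.668
v -1.341 0.882 2.6
v -0.938 -0.086 3.755
v -1.568 1.032 2.805
v -1.166 0.065 3.961
v -1.885 1.052 2.932
v -1.482 0.085 4.088
v -2.206 0.936 2.947
v -1.803 -0.031 4.102
v -2.445 0.715 2.845
v -2.043 -0.253 4
v -2.539 0.447 2.654
v -2.136 -0.52 3.809
v -2.462 0.206 2.425
v -2.059 -0.762 3.58
v -2.234 0.055 2.219
v -1.832 -0.912 3.375
v -1.918 0.035 2.092
v -1.515 -0.932 3.248
v -1.597 0.151 2.078
v -1.194 -0.816 3.233
v -1.357 0.373 2.18
v -0.955 -0.595 3.335
v -2.043 0.55 -1.073
v -1.093 0.376 -0.905
v -2.357 0.09 0.233
v -1.132 0.761 -0.779
v -1.329 1.11 -0.704
v -1.649 1.362 -0.693
v -2.037 1.474 -0.747
v -2.426 1.425 -0.858
v -2.749 1.226 -1.006
v -2.95 0.909 -1.165
v -2.994 0.53 -1.309
v -2.873 0.155 -1.412
v -2.609 -0.152 -1.456
v -2.247 -0.338 -1.434
v -1.85 -0.371 -1.35
v -1.486 -0.244 -1.218
v -1.218 0.02 -1.061
v 0.414 1.354 -0.194
v 0.905 1.212 0.175
v 0.555 0.488 -0.715
v 1.046 0.346 -0.346
v 0.461 0.338 -0.109
v 0.374 0.874 0.213
v 1.086 0.826 -0.753
v 0.999 1.362 -0.431
v 1.321 0.886 -0.17
v 0.935 0.584 0.228
v 0.525 1.116 -0.768
v 0.139 0.814 -0.37
v 1.843 -3.313 -1.053
v 2.88 -3.524 -0.893
v 1.857 -2.347 0.133
v 2.858 -3.057 -1.274
v 2.515 -2.67 -1.584
v 1.958 -2.488 -1.726
v 1.364 -2.568 -1.654
v 0.923 -2.884 -1.392
v 0.774 -3.336 -1.022
v 0.964 -3.781 -0.662
v 1.434 -4.077 -0.427
v 2.033 -4.131 -0.39
v 2.572 -3.924 -0.564
f 2 1 5
f 2 5 3
f 3 5 6
f 3 6 4
f 5 1 7
f 5 7 6
f 6 7 8
f 6 8 4
f 7 1 9
f 7 9 8
f 8 9 10
f 8 10 4
f 9 1 11
f 9 11 10
f 10 11 12
f 10 12 4
f 11 1 13
f 11 13 12
f 12 13 14
f 12 14 4
f 13 1 15
f 13 15 14
f 14 15 16
f 14 16 4
f 15 1 17
f 15 17 16
f 16 17 18
f 16 18 4
f 17 1 19
f 17 19 18
f 18 19 20
f 18 20 4
f 19 1 21
f 19 21 20
f 20 21 22
f 20 22 4
f 21 1 23
f 21 23 22
f 22 23 24
f 22 24 4
f 23 1 25
f 23 25 24
f 24 25 26
f 24 26 4
f 25 1 2
f 25 2 26
f 26 2 3
f 26 3 4
f 28 27 30
f 28 30 29
f 30 27 31
f 30 31 29
f 31 27 32
f 31 32 29
f 32 27 33
f 32 33 29
f 33 27 34
f 33 34 29
f 34 27 35
f 34 35 29
f 35 27 36
f 35 36 29
f 36 27 37
f 36 37 29
f 37 27 38
f 37 38 29
f 38 27 39
f 38 39 29
f 39 27 40
f 39 40 29
f 40 27 41
f 40 41 29
f 41 27 42
f 41 42 29
f 42 27 43
f 42 43 29
f 43 27 28
f 43 28 29
f 44 55 49
f 44 49 45
f 44 45 51
f 44 51 54
f 44 54 55
f 45 49 53
f 49 55 48
f 55 54 46
f 54 51 50
f 51 45 52
f 47 53 48
f 47 48 46
f 47 46 50
f 47 50 52
f 47 52 53
f 48 53 49
f 46 48 55
f 50 46 54
f 52 50 51
f 53 52 45
f 57 56 59
f 57 59 58
f 59 56 60
f 59 60 58
f 60 56 61
f 60 61 58
f 61 56 62
f 61 62 58
f 62 56 63
f 62 63 58
f 63 56 64
f 63 64 58
f 64 56 65
f 64 65 58
f 65 56 66
f 65 66 58
f 66 56 67
f 66 67 58
f 67 56 68
f 67 68 58
f 68 56 57
f 68 57 58



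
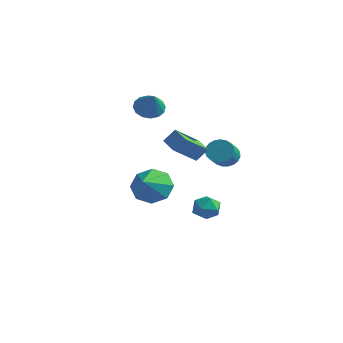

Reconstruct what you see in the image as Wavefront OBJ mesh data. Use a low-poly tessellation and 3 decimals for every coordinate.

v 0.793 -0.693 2.687
v 1.106 -0.281 3.323
v 0.956 0.563 1.793
v 1.269 0.975 2.429
v 1.711 -0.995 2.431
v 2.024 -0.583 3.067
v 1.874 0.261 1.537
v 2.187 0.673 2.173
v -1.153 3.921 -2.416
v -0.481 4.172 -2.689
v -1.119 2.968 -3.211
v -0.447 3.219 -3.484
v -0.49 2.933 -2.772
v -0.511 3.523 -2.281
v -1.089 3.617 -3.619
v -1.11 4.207 -3.128
v -0.441 3.984 -3.432
v -0.071 3.561 -2.909
v -1.529 3.579 -2.991
v -1.159 3.156 -2.468
v 1.755 2.218 1.351
v 2.084 2.035 0.809
v 2.614 1.099 1.446
v 2.285 1.282 1.989
v 2.258 2.213 0.925
v 2.789 1.277 1.562
v 2.346 2.391 1.114
v 2.876 1.455 1.751
v 2.331 2.54 1.344
v 2.861 1.604 1.982
v 2.217 2.632 1.576
v 2.747 1.697 2.213
v 2.023 2.654 1.769
v 2.553 1.718 2.406
v 1.782 2.599 1.889
v 2.312 1.664 2.526
v 1.537 2.479 1.917
v 2.067 1.544 2.554
v 1.329 2.314 1.847
v 1.86 1.378 2.484
v 1.195 2.132 1.691
v 1.726 1.196 2.328
v 1.158 1.965 1.476
v 1.688 1.029 2.113
v 1.224 1.841 1.24
v 1.754 0.906 1.877
v 1.382 1.783 1.023
v 1.912 0.847 1.661
v 1.604 1.8 0.863
v 2.134 0.864 1.5
v 1.853 1.889 0.787
v 2.383 0.953 1.425
v -0.803 0.117 -0.678
v 0.043 0.255 -1.23
v -0.097 -1.117 0.098
v 0.046 0.671 -0.57
v -0.448 0.763 0.027
v -1.151 0.477 0.211
v -1.65 -0.02 -0.126
v -1.653 -0.437 -0.786
v -1.158 -0.529 -1.383
v -0.456 -0.242 -1.567
v -3.748 2.728 2.955
v -3.315 3.363 2.924
v -2.832 2.152 3.965
v -3.584 3.436 3.209
v -3.897 3.318 3.426
v -4.17 3.042 3.517
v -4.33 2.682 3.457
v -4.334 2.334 3.263
v -4.181 2.092 2.986
v -3.912 2.019 2.701
v -3.599 2.137 2.484
v -3.326 2.413 2.393
v -3.166 2.773 2.453
v -3.162 3.121 2.647
f 2 4 1
f 5 2 1
f 1 4 3
f 3 5 1
f 2 8 4
f 6 2 5
f 6 8 2
f 4 8 3
f 7 5 3
f 3 8 7
f 7 6 5
f 8 6 7
f 9 20 14
f 9 14 10
f 9 10 16
f 9 16 19
f 9 19 20
f 10 14 18
f 14 20 13
f 20 19 11
f 19 16 15
f 16 10 17
f 12 18 13
f 12 13 11
f 12 11 15
f 12 15 17
f 12 17 18
f 13 18 14
f 11 13 20
f 15 11 19
f 17 15 16
f 18 17 10
f 22 21 25
f 22 25 23
f 23 25 26
f 23 26 24
f 25 21 27
f 25 27 26
f 26 27 28
f 26 28 24
f 27 21 29
f 27 29 28
f 28 29 30
f 28 30 24
f 29 21 31
f 29 31 30
f 30 31 32
f 30 32 24
f 31 21 33
f 31 33 32
f 32 33 34
f 32 34 24
f 33 21 35
f 33 35 34
f 34 35 36
f 34 36 24
f 35 21 37
f 35 37 36
f 36 37 38
f 36 38 24
f 37 21 39
f 37 39 38
f 38 39 40
f 38 40 24
f 39 21 41
f 39 41 40
f 40 41 42
f 40 42 24
f 41 21 43
f 41 43 42
f 42 43 44
f 42 44 24
f 43 21 45
f 43 45 44
f 44 45 46
f 44 46 24
f 45 21 47
f 45 47 46
f 46 47 48
f 46 48 24
f 47 21 49
f 47 49 48
f 48 49 50
f 48 50 24
f 49 21 51
f 49 51 50
f 50 51 52
f 50 52 24
f 51 21 22
f 51 22 52
f 52 22 23
f 52 23 24
f 54 53 56
f 54 56 55
f 56 53 57
f 56 57 55
f 57 53 58
f 57 58 55
f 58 53 59
f 58 59 55
f 59 53 60
f 59 60 55
f 60 53 61
f 60 61 55
f 61 53 62
f 61 62 55
f 62 53 54
f 62 54 55
f 64 63 66
f 64 66 65
f 66 63 67
f 66 67 65
f 67 63 68
f 67 68 65
f 68 63 69
f 68 69 65
f 69 63 70
f 69 70 65
f 70 63 71
f 70 71 65
f 71 63 72
f 71 72 65
f 72 63 73
f 72 73 65
f 73 63 74
f 73 74 65
f 74 63 75
f 74 75 65
f 75 63 76
f 75 76 65
f 76 63 64
f 76 64 65



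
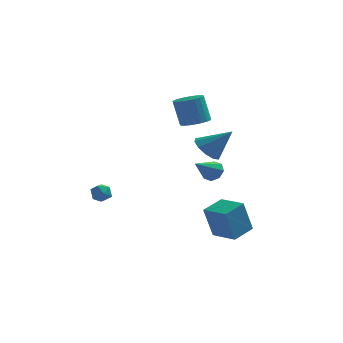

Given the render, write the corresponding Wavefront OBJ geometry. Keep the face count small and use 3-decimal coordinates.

v 2.661 -0.158 -4.465
v 2.173 -0.45 -2.506
v 3.498 0.989 -4.085
v 3.01 0.696 -2.126
v 3.95 -1.156 -4.294
v 3.462 -1.449 -2.335
v 4.787 -0.01 -3.914
v 4.299 -0.302 -1.955
v -3.409 -0.79 -1.378
v -2.762 -0.858 -1.207
v -3.578 -1.842 -1.153
v -2.931 -1.91 -0.982
v -3.345 -1.545 -0.596
v -3.24 -0.895 -0.735
v -3.1 -1.805 -1.625
v -2.995 -1.155 -1.764
v -2.571 -1.485 -1.359
v -2.722 -1.324 -0.724
v -3.618 -1.376 -1.636
v -3.769 -1.215 -1.001
v 1.271 3.199 2.641
v 2.109 3.069 2.879
v 1.666 3.291 4.557
v 0.829 3.421 4.319
v 2.099 3.431 2.828
v 1.656 3.654 4.507
v 1.947 3.753 2.745
v 1.504 3.976 4.424
v 1.677 3.979 2.644
v 1.235 4.202 4.323
v 1.338 4.071 2.543
v 0.895 4.293 4.221
v 0.987 4.011 2.458
v 0.544 4.234 4.136
v 0.685 3.811 2.405
v 0.242 4.034 4.083
v 0.485 3.505 2.393
v 0.042 3.728 4.071
v 0.42 3.146 2.423
v -0.022 3.369 4.102
v 0.503 2.796 2.491
v 0.06 3.019 4.17
v 0.719 2.516 2.586
v 0.276 2.739 4.264
v 1.03 2.354 2.689
v 0.587 2.576 4.367
v 1.383 2.338 2.784
v 0.94 2.56 4.463
v 1.716 2.47 2.855
v 1.274 2.693 4.533
v 1.973 2.729 2.888
v 1.53 2.952 4.567
v 2.193 0.89 1.506
v 2.626 0.151 1.072
v 3.547 0.89 2.854
v 2.85 0.652 0.847
v 2.823 1.244 0.874
v 2.556 1.701 1.142
v 2.15 1.848 1.549
v 1.761 1.629 1.94
v 1.537 1.127 2.165
v 1.564 0.535 2.138
v 1.831 0.078 1.87
v 2.237 -0.068 1.463
v 2.758 -1.184 0.669
v 3.212 -1.084 1.179
v 1.962 -2.356 1.611
v 2.792 -0.767 1.218
v 2.351 -0.694 0.936
v 2.149 -0.909 0.498
v 2.303 -1.285 0.16
v 2.723 -1.602 0.121
v 3.164 -1.674 0.403
v 3.367 -1.46 0.841
f 2 4 1
f 5 2 1
f 1 4 3
f 3 5 1
f 2 8 4
f 6 2 5
f 6 8 2
f 4 8 3
f 7 5 3
f 3 8 7
f 7 6 5
f 8 6 7
f 9 20 14
f 9 14 10
f 9 10 16
f 9 16 19
f 9 19 20
f 10 14 18
f 14 20 13
f 20 19 11
f 19 16 15
f 16 10 17
f 12 18 13
f 12 13 11
f 12 11 15
f 12 15 17
f 12 17 18
f 13 18 14
f 11 13 20
f 15 11 19
f 17 15 16
f 18 17 10
f 22 21 25
f 22 25 23
f 23 25 26
f 23 26 24
f 25 21 27
f 25 27 26
f 26 27 28
f 26 28 24
f 27 21 29
f 27 29 28
f 28 29 30
f 28 30 24
f 29 21 31
f 29 31 30
f 30 31 32
f 30 32 24
f 31 21 33
f 31 33 32
f 32 33 34
f 32 34 24
f 33 21 35
f 33 35 34
f 34 35 36
f 34 36 24
f 35 21 37
f 35 37 36
f 36 37 38
f 36 38 24
f 37 21 39
f 37 39 38
f 38 39 40
f 38 40 24
f 39 21 41
f 39 41 40
f 40 41 42
f 40 42 24
f 41 21 43
f 41 43 42
f 42 43 44
f 42 44 24
f 43 21 45
f 43 45 44
f 44 45 46
f 44 46 24
f 45 21 47
f 45 47 46
f 46 47 48
f 46 48 24
f 47 21 49
f 47 49 48
f 48 49 50
f 48 50 24
f 49 21 51
f 49 51 50
f 50 51 52
f 50 52 24
f 51 21 22
f 51 22 52
f 52 22 23
f 52 23 24
f 54 53 56
f 54 56 55
f 56 53 57
f 56 57 55
f 57 53 58
f 57 58 55
f 58 53 59
f 58 59 55
f 59 53 60
f 59 60 55
f 60 53 61
f 60 61 55
f 61 53 62
f 61 62 55
f 62 53 63
f 62 63 55
f 63 53 64
f 63 64 55
f 64 53 54
f 64 54 55
f 66 65 68
f 66 68 67
f 68 65 69
f 68 69 67
f 69 65 70
f 69 70 67
f 70 65 71
f 70 71 67
f 71 65 72
f 71 72 67
f 72 65 73
f 72 73 67
f 73 65 74
f 73 74 67
f 74 65 66
f 74 66 67



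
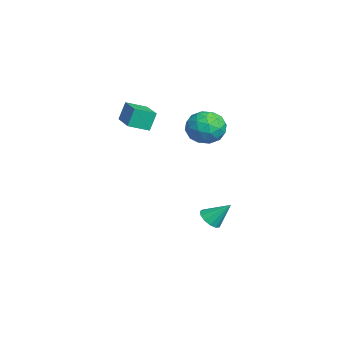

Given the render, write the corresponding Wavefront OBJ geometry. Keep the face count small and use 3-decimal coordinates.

v 1.818 -0.826 0.503
v 2.525 -0.992 0.145
v 1.895 -1.948 1.175
v 2.602 -2.114 0.817
v 2.551 -1.507 1.35
v 2.503 -0.813 0.935
v 1.917 -2.127 0.385
v 1.869 -1.433 -0.03
v 2.586 -1.796 0.072
v 2.978 -1.412 0.668
v 1.442 -1.528 0.652
v 1.834 -1.144 1.248
v 2.165 -0.81 0.265
v 2.255 -2.13 1.055
v 2.225 -1.773 1.368
v 2.641 -1.87 1.157
v 2.152 -0.705 0.729
v 2.567 -0.803 0.519
v 2.582 -1.105 1.227
v 1.853 -2.137 0.801
v 2.268 -2.235 0.591
v 1.779 -1.07 0.163
v 2.195 -1.167 -0.048
v 1.838 -1.835 0.093
v 2.616 -1.38 0.012
v 2.662 -2.04 0.407
v 2.259 -2.048 0.153
v 2.231 -1.64 -0.091
v 2.846 -1.155 0.362
v 2.892 -1.815 0.757
v 2.861 -1.458 1.07
v 2.833 -1.05 0.826
v 2.882 -1.627 0.32
v 1.528 -1.125 0.563
v 1.574 -1.785 0.958
v 1.587 -1.89 0.494
v 1.559 -1.482 0.25
v 1.758 -0.9 0.913
v 1.804 -1.56 1.308
v 2.189 -1.3 1.411
v 2.161 -0.892 1.167
v 1.538 -1.313 1
v 1.712 -1.215 -4.254
v 2.143 -1.495 -4.123
v 1.948 -0.485 -3.466
v 2.23 -1.3 -4.331
v 2.153 -1.077 -4.514
v 1.936 -0.898 -4.615
v 1.648 -0.82 -4.601
v 1.38 -0.868 -4.477
v 1.218 -1.025 -4.282
v 1.213 -1.244 -4.078
v 1.366 -1.453 -3.93
v 1.629 -1.587 -3.885
v 1.919 -1.602 -3.957
v 0.461 -4.466 0.542
v 0.313 -4.194 1.323
v 0.395 -3.661 0.249
v 0.247 -3.388 1.03
v 1.913 -4.272 0.75
v 1.765 -3.999 1.531
v 1.847 -3.466 0.457
v 1.699 -3.194 1.238
f 1 38 17
f 38 12 41
f 17 41 6
f 38 41 17
f 1 17 13
f 17 6 18
f 13 18 2
f 17 18 13
f 1 13 22
f 13 2 23
f 22 23 8
f 13 23 22
f 1 22 34
f 22 8 37
f 34 37 11
f 22 37 34
f 1 34 38
f 34 11 42
f 38 42 12
f 34 42 38
f 2 18 29
f 18 6 32
f 29 32 10
f 18 32 29
f 6 41 19
f 41 12 40
f 19 40 5
f 41 40 19
f 12 42 39
f 42 11 35
f 39 35 3
f 42 35 39
f 11 37 36
f 37 8 24
f 36 24 7
f 37 24 36
f 8 23 28
f 23 2 25
f 28 25 9
f 23 25 28
f 4 30 16
f 30 10 31
f 16 31 5
f 30 31 16
f 4 16 14
f 16 5 15
f 14 15 3
f 16 15 14
f 4 14 21
f 14 3 20
f 21 20 7
f 14 20 21
f 4 21 26
f 21 7 27
f 26 27 9
f 21 27 26
f 4 26 30
f 26 9 33
f 30 33 10
f 26 33 30
f 5 31 19
f 31 10 32
f 19 32 6
f 31 32 19
f 3 15 39
f 15 5 40
f 39 40 12
f 15 40 39
f 7 20 36
f 20 3 35
f 36 35 11
f 20 35 36
f 9 27 28
f 27 7 24
f 28 24 8
f 27 24 28
f 10 33 29
f 33 9 25
f 29 25 2
f 33 25 29
f 44 43 46
f 44 46 45
f 46 43 47
f 46 47 45
f 47 43 48
f 47 48 45
f 48 43 49
f 48 49 45
f 49 43 50
f 49 50 45
f 50 43 51
f 50 51 45
f 51 43 52
f 51 52 45
f 52 43 53
f 52 53 45
f 53 43 54
f 53 54 45
f 54 43 55
f 54 55 45
f 55 43 44
f 55 44 45
f 57 59 56
f 60 57 56
f 56 59 58
f 58 60 56
f 57 63 59
f 61 57 60
f 61 63 57
f 59 63 58
f 62 60 58
f 58 63 62
f 62 61 60
f 63 61 62



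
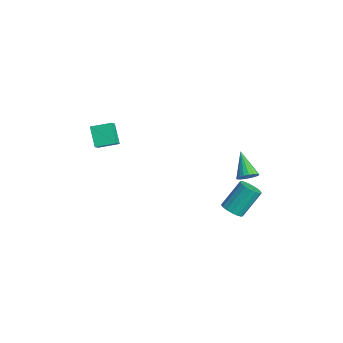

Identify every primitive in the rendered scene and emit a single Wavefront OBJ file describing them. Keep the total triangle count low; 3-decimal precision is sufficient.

v -3.409 -3.604 2.63
v -2.665 -4.053 3.32
v -3.026 -2.572 2.887
v -2.282 -3.021 3.577
v -2.558 -3.679 1.663
v -1.814 -4.128 2.353
v -2.175 -2.647 1.92
v -1.431 -3.096 2.61
v -0.522 3.852 -1.468
v -0.182 4.245 -1.129
v -1.798 4.008 -0.372
v -0.313 4.412 -1.305
v -0.485 4.469 -1.514
v -0.664 4.403 -1.713
v -0.815 4.228 -1.864
v -0.908 3.978 -1.936
v -0.924 3.704 -1.916
v -0.861 3.458 -1.807
v -0.73 3.291 -1.631
v -0.558 3.234 -1.422
v -0.379 3.3 -1.223
v -0.228 3.475 -1.072
v -0.135 3.725 -1
v -0.119 3.999 -1.02
v -0.374 2.902 -3.787
v 0.257 3.128 -3.9
v 0.105 4.264 -2.487
v -0.526 4.038 -2.373
v 0.071 3.325 -4.079
v -0.082 4.462 -2.666
v -0.218 3.426 -4.191
v -0.371 4.562 -2.778
v -0.542 3.406 -4.21
v -0.695 4.543 -2.797
v -0.828 3.271 -4.133
v -0.981 4.407 -2.719
v -1.01 3.051 -3.975
v -1.162 4.188 -2.562
v -1.045 2.797 -3.775
v -1.198 3.934 -2.362
v -0.927 2.567 -3.577
v -1.08 3.704 -2.164
v -0.683 2.414 -3.427
v -0.835 3.55 -2.014
v -0.367 2.372 -3.36
v -0.52 3.509 -1.947
v -0.053 2.452 -3.39
v -0.205 3.589 -1.977
v 0.188 2.635 -3.511
v 0.035 3.771 -2.098
v 0.3 2.879 -3.695
v 0.147 4.015 -2.282
f 2 4 1
f 5 2 1
f 1 4 3
f 3 5 1
f 2 8 4
f 6 2 5
f 6 8 2
f 4 8 3
f 7 5 3
f 3 8 7
f 7 6 5
f 8 6 7
f 10 9 12
f 10 12 11
f 12 9 13
f 12 13 11
f 13 9 14
f 13 14 11
f 14 9 15
f 14 15 11
f 15 9 16
f 15 16 11
f 16 9 17
f 16 17 11
f 17 9 18
f 17 18 11
f 18 9 19
f 18 19 11
f 19 9 20
f 19 20 11
f 20 9 21
f 20 21 11
f 21 9 22
f 21 22 11
f 22 9 23
f 22 23 11
f 23 9 24
f 23 24 11
f 24 9 10
f 24 10 11
f 26 25 29
f 26 29 27
f 27 29 30
f 27 30 28
f 29 25 31
f 29 31 30
f 30 31 32
f 30 32 28
f 31 25 33
f 31 33 32
f 32 33 34
f 32 34 28
f 33 25 35
f 33 35 34
f 34 35 36
f 34 36 28
f 35 25 37
f 35 37 36
f 36 37 38
f 36 38 28
f 37 25 39
f 37 39 38
f 38 39 40
f 38 40 28
f 39 25 41
f 39 41 40
f 40 41 42
f 40 42 28
f 41 25 43
f 41 43 42
f 42 43 44
f 42 44 28
f 43 25 45
f 43 45 44
f 44 45 46
f 44 46 28
f 45 25 47
f 45 47 46
f 46 47 48
f 46 48 28
f 47 25 49
f 47 49 48
f 48 49 50
f 48 50 28
f 49 25 51
f 49 51 50
f 50 51 52
f 50 52 28
f 51 25 26
f 51 26 52
f 52 26 27
f 52 27 28



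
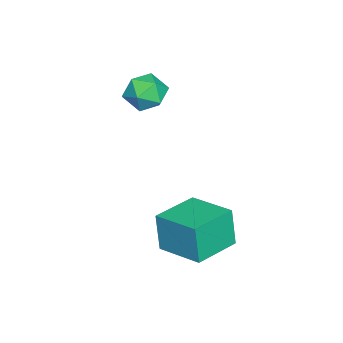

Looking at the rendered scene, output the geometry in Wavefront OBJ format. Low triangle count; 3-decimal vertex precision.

v -3.602 -2.235 1.724
v -3.195 -1.537 2.081
v -2.405 -3.003 1.859
v -1.998 -2.305 2.216
v -2.639 -2.718 2.662
v -3.379 -2.244 2.578
v -2.221 -2.296 1.362
v -2.961 -1.822 1.278
v -2.342 -1.575 1.857
v -2.6 -1.836 2.661
v -3 -2.704 1.279
v -3.258 -2.965 2.083
v -0.468 0.283 -3.04
v -0.653 0.084 -1.514
v 0.317 1.885 -2.736
v 0.132 1.686 -1.21
v 1.148 -0.526 -2.95
v 0.963 -0.725 -1.424
v 1.933 1.076 -2.646
v 1.748 0.877 -1.12
f 1 12 6
f 1 6 2
f 1 2 8
f 1 8 11
f 1 11 12
f 2 6 10
f 6 12 5
f 12 11 3
f 11 8 7
f 8 2 9
f 4 10 5
f 4 5 3
f 4 3 7
f 4 7 9
f 4 9 10
f 5 10 6
f 3 5 12
f 7 3 11
f 9 7 8
f 10 9 2
f 14 16 13
f 17 14 13
f 13 16 15
f 15 17 13
f 14 20 16
f 18 14 17
f 18 20 14
f 16 20 15
f 19 17 15
f 15 20 19
f 19 18 17
f 20 18 19



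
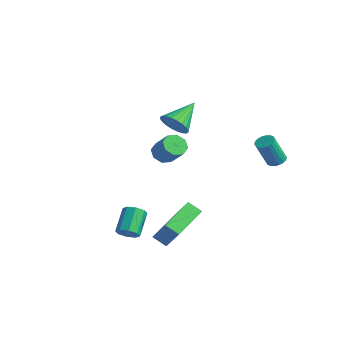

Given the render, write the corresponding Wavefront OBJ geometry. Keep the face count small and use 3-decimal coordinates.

v 0.49 -4.067 -2.496
v 0.837 -4.279 -2.014
v 0.178 -3.245 -1.083
v -0.17 -3.033 -1.564
v 1.054 -3.923 -2.256
v 0.395 -2.889 -1.325
v 0.941 -3.651 -2.638
v 0.282 -2.617 -1.707
v 0.563 -3.623 -2.937
v -0.096 -2.589 -2.005
v 0.142 -3.855 -2.977
v -0.517 -2.821 -2.046
v -0.075 -4.211 -2.735
v -0.734 -3.177 -1.804
v 0.038 -4.483 -2.353
v -0.621 -3.449 -1.422
v 0.416 -4.511 -2.055
v -0.243 -3.477 -1.123
v -3.917 2.047 -0.925
v -3.507 1.587 -1.335
v -2.494 1.552 -0.285
v -2.903 2.013 0.125
v -3.386 2.131 -1.434
v -2.373 2.097 -0.384
v -3.576 2.626 -1.235
v -2.562 2.592 -0.185
v -3.965 2.782 -0.855
v -2.952 2.748 0.196
v -4.326 2.508 -0.515
v -3.313 2.473 0.535
v -4.447 1.963 -0.416
v -3.434 1.929 0.634
v -4.258 1.468 -0.615
v -3.244 1.434 0.435
v -3.868 1.312 -0.996
v -2.855 1.278 0.055
v 3.186 3.468 1.115
v 3.686 3.645 1.262
v 3.473 2.989 2.772
v 2.974 2.812 2.625
v 3.542 3.833 1.323
v 3.329 3.177 2.833
v 3.327 3.948 1.343
v 3.114 3.292 2.853
v 3.084 3.969 1.318
v 2.871 3.313 2.828
v 2.862 3.89 1.253
v 2.649 3.234 2.763
v 2.704 3.728 1.16
v 2.491 3.072 2.67
v 2.641 3.514 1.058
v 2.428 2.858 2.568
v 2.687 3.291 0.968
v 2.474 2.635 2.478
v 2.831 3.103 0.907
v 2.618 2.447 2.417
v 3.046 2.988 0.887
v 2.833 2.332 2.397
v 3.289 2.967 0.912
v 3.076 2.311 2.422
v 3.511 3.046 0.977
v 3.298 2.39 2.487
v 3.669 3.208 1.07
v 3.456 2.552 2.58
v 3.732 3.422 1.172
v 3.519 2.766 2.682
v -0.995 0.273 3.088
v -0.755 -0.125 3.823
v -1.245 1.867 4.032
v -0.456 -0.011 3.709
v -0.24 0.147 3.5
v -0.138 0.323 3.229
v -0.167 0.492 2.936
v -0.322 0.628 2.666
v -0.579 0.71 2.46
v -0.9 0.725 2.35
v -1.235 0.671 2.352
v -1.534 0.557 2.466
v -1.75 0.399 2.675
v -1.852 0.222 2.946
v -1.823 0.053 3.239
v -1.668 -0.082 3.509
v -1.411 -0.164 3.715
v -1.09 -0.179 3.825
v 2.884 -3.607 -2.404
v 2.225 -3.925 -1.934
v 2.365 -1.677 -1.827
v 1.706 -1.995 -1.356
v 3.994 -3.745 -0.944
v 3.335 -4.063 -0.473
v 3.475 -1.815 -0.366
v 2.816 -2.133 0.104
f 2 1 5
f 2 5 3
f 3 5 6
f 3 6 4
f 5 1 7
f 5 7 6
f 6 7 8
f 6 8 4
f 7 1 9
f 7 9 8
f 8 9 10
f 8 10 4
f 9 1 11
f 9 11 10
f 10 11 12
f 10 12 4
f 11 1 13
f 11 13 12
f 12 13 14
f 12 14 4
f 13 1 15
f 13 15 14
f 14 15 16
f 14 16 4
f 15 1 17
f 15 17 16
f 16 17 18
f 16 18 4
f 17 1 2
f 17 2 18
f 18 2 3
f 18 3 4
f 20 19 23
f 20 23 21
f 21 23 24
f 21 24 22
f 23 19 25
f 23 25 24
f 24 25 26
f 24 26 22
f 25 19 27
f 25 27 26
f 26 27 28
f 26 28 22
f 27 19 29
f 27 29 28
f 28 29 30
f 28 30 22
f 29 19 31
f 29 31 30
f 30 31 32
f 30 32 22
f 31 19 33
f 31 33 32
f 32 33 34
f 32 34 22
f 33 19 35
f 33 35 34
f 34 35 36
f 34 36 22
f 35 19 20
f 35 20 36
f 36 20 21
f 36 21 22
f 38 37 41
f 38 41 39
f 39 41 42
f 39 42 40
f 41 37 43
f 41 43 42
f 42 43 44
f 42 44 40
f 43 37 45
f 43 45 44
f 44 45 46
f 44 46 40
f 45 37 47
f 45 47 46
f 46 47 48
f 46 48 40
f 47 37 49
f 47 49 48
f 48 49 50
f 48 50 40
f 49 37 51
f 49 51 50
f 50 51 52
f 50 52 40
f 51 37 53
f 51 53 52
f 52 53 54
f 52 54 40
f 53 37 55
f 53 55 54
f 54 55 56
f 54 56 40
f 55 37 57
f 55 57 56
f 56 57 58
f 56 58 40
f 57 37 59
f 57 59 58
f 58 59 60
f 58 60 40
f 59 37 61
f 59 61 60
f 60 61 62
f 60 62 40
f 61 37 63
f 61 63 62
f 62 63 64
f 62 64 40
f 63 37 65
f 63 65 64
f 64 65 66
f 64 66 40
f 65 37 38
f 65 38 66
f 66 38 39
f 66 39 40
f 68 67 70
f 68 70 69
f 70 67 71
f 70 71 69
f 71 67 72
f 71 72 69
f 72 67 73
f 72 73 69
f 73 67 74
f 73 74 69
f 74 67 75
f 74 75 69
f 75 67 76
f 75 76 69
f 76 67 77
f 76 77 69
f 77 67 78
f 77 78 69
f 78 67 79
f 78 79 69
f 79 67 80
f 79 80 69
f 80 67 81
f 80 81 69
f 81 67 82
f 81 82 69
f 82 67 83
f 82 83 69
f 83 67 84
f 83 84 69
f 84 67 68
f 84 68 69
f 86 88 85
f 89 86 85
f 85 88 87
f 87 89 85
f 86 92 88
f 90 86 89
f 90 92 86
f 88 92 87
f 91 89 87
f 87 92 91
f 91 90 89
f 92 90 91



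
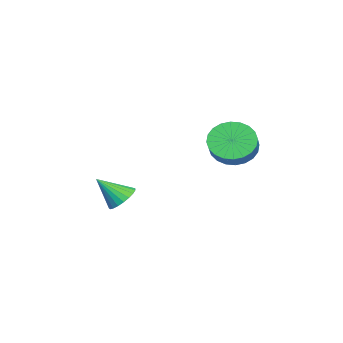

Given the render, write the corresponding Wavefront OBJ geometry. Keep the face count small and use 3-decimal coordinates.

v -2.124 -2.15 0.088
v -1.679 -2.555 -0.376
v -1.916 -3.19 1.192
v -1.471 -2.363 -0.236
v -1.375 -2.135 -0.039
v -1.409 -1.91 0.18
v -1.567 -1.726 0.383
v -1.821 -1.615 0.535
v -2.128 -1.597 0.61
v -2.434 -1.675 0.594
v -2.686 -1.835 0.491
v -2.841 -2.049 0.319
v -2.873 -2.281 0.106
v -2.775 -2.49 -0.109
v -2.564 -2.641 -0.291
v -2.277 -2.706 -0.407
v -1.964 -2.676 -0.437
v -2.009 2.505 3.404
v -1.483 1.921 2.753
v -0.646 1.992 3.365
v -1.171 2.575 4.016
v -1.409 2.284 2.609
v -0.571 2.355 3.221
v -1.426 2.681 2.586
v -0.588 2.752 3.198
v -1.531 3.051 2.687
v -0.694 3.122 3.3
v -1.709 3.338 2.898
v -0.872 3.409 3.51
v -1.933 3.498 3.185
v -1.096 3.569 3.798
v -2.169 3.507 3.506
v -1.331 3.578 4.119
v -2.38 3.363 3.811
v -1.542 3.434 4.424
v -2.534 3.088 4.055
v -1.697 3.159 4.667
v -2.609 2.725 4.199
v -1.771 2.796 4.811
v -2.592 2.328 4.222
v -1.754 2.399 4.834
v -2.486 1.958 4.12
v -1.649 2.029 4.733
v -2.308 1.671 3.91
v -1.471 1.742 4.522
v -2.084 1.511 3.622
v -1.247 1.582 4.235
v -1.849 1.502 3.301
v -1.011 1.573 3.914
v -1.638 1.646 2.996
v -0.8 1.717 3.609
f 2 1 4
f 2 4 3
f 4 1 5
f 4 5 3
f 5 1 6
f 5 6 3
f 6 1 7
f 6 7 3
f 7 1 8
f 7 8 3
f 8 1 9
f 8 9 3
f 9 1 10
f 9 10 3
f 10 1 11
f 10 11 3
f 11 1 12
f 11 12 3
f 12 1 13
f 12 13 3
f 13 1 14
f 13 14 3
f 14 1 15
f 14 15 3
f 15 1 16
f 15 16 3
f 16 1 17
f 16 17 3
f 17 1 2
f 17 2 3
f 19 18 22
f 19 22 20
f 20 22 23
f 20 23 21
f 22 18 24
f 22 24 23
f 23 24 25
f 23 25 21
f 24 18 26
f 24 26 25
f 25 26 27
f 25 27 21
f 26 18 28
f 26 28 27
f 27 28 29
f 27 29 21
f 28 18 30
f 28 30 29
f 29 30 31
f 29 31 21
f 30 18 32
f 30 32 31
f 31 32 33
f 31 33 21
f 32 18 34
f 32 34 33
f 33 34 35
f 33 35 21
f 34 18 36
f 34 36 35
f 35 36 37
f 35 37 21
f 36 18 38
f 36 38 37
f 37 38 39
f 37 39 21
f 38 18 40
f 38 40 39
f 39 40 41
f 39 41 21
f 40 18 42
f 40 42 41
f 41 42 43
f 41 43 21
f 42 18 44
f 42 44 43
f 43 44 45
f 43 45 21
f 44 18 46
f 44 46 45
f 45 46 47
f 45 47 21
f 46 18 48
f 46 48 47
f 47 48 49
f 47 49 21
f 48 18 50
f 48 50 49
f 49 50 51
f 49 51 21
f 50 18 19
f 50 19 51
f 51 19 20
f 51 20 21



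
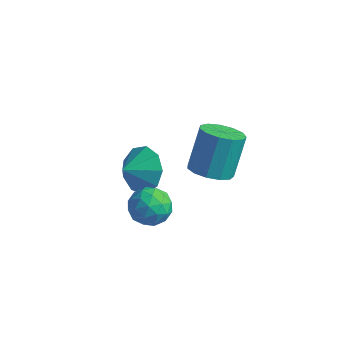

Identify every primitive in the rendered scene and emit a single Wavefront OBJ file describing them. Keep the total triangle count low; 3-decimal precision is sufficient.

v 0.445 -3.466 1.771
v 1.2 -3.065 2.126
v 1.02 -4.815 2.074
v 1.775 -4.414 2.429
v 0.964 -4.343 2.868
v 0.608 -3.51 2.681
v 1.612 -4.37 1.519
v 1.256 -3.537 1.332
v 1.921 -3.623 1.97
v 1.52 -3.607 2.804
v 0.7 -4.273 1.396
v 0.299 -4.257 2.23
v 0.772 -3.147 1.922
v 1.448 -4.733 2.278
v 0.971 -4.691 2.537
v 1.415 -4.455 2.745
v 0.424 -3.409 2.248
v 0.868 -3.173 2.457
v 0.729 -3.924 2.893
v 1.352 -4.707 1.743
v 1.796 -4.471 1.952
v 0.805 -3.425 1.455
v 1.249 -3.189 1.663
v 1.491 -3.956 1.307
v 1.639 -3.24 2.038
v 1.977 -4.032 2.217
v 1.881 -4.007 1.682
v 1.672 -3.517 1.572
v 1.404 -3.23 2.529
v 1.742 -4.023 2.707
v 1.265 -3.981 2.965
v 1.056 -3.491 2.855
v 1.828 -3.558 2.437
v 0.478 -3.857 1.493
v 0.816 -4.65 1.671
v 1.164 -4.389 1.345
v 0.955 -3.899 1.235
v 0.243 -3.848 1.983
v 0.581 -4.64 2.162
v 0.548 -4.363 2.628
v 0.339 -3.873 2.518
v 0.392 -4.322 1.763
v 0.074 -2.999 3.043
v 0.55 -2.594 3.936
v -0.214 -3.881 3.597
v -0.163 -2.379 3.907
v -0.765 -2.454 3.474
v -0.975 -2.784 2.839
v -0.693 -3.215 2.3
v -0.053 -3.545 2.108
v 0.647 -3.62 2.354
v 1.079 -3.404 2.922
v 1.041 -2.999 3.547
v 1.283 -0.076 1.151
v 2.25 -0.119 1.223
v 2.163 0.874 2.98
v 1.197 0.916 2.909
v 2.135 0.344 0.956
v 2.049 1.337 2.713
v 1.751 0.673 0.751
v 1.664 1.666 2.508
v 1.217 0.765 0.673
v 1.131 1.758 2.43
v 0.705 0.589 0.747
v 0.618 1.582 2.504
v 0.376 0.202 0.949
v 0.29 1.195 2.706
v 0.336 -0.273 1.216
v 0.249 0.719 2.973
v 0.596 -0.686 1.462
v 0.509 0.307 3.219
v 1.074 -0.905 1.609
v 0.988 0.087 3.367
v 1.619 -0.861 1.612
v 1.532 0.131 3.369
v 2.057 -0.568 1.468
v 1.971 0.424 3.225
f 1 38 17
f 38 12 41
f 17 41 6
f 38 41 17
f 1 17 13
f 17 6 18
f 13 18 2
f 17 18 13
f 1 13 22
f 13 2 23
f 22 23 8
f 13 23 22
f 1 22 34
f 22 8 37
f 34 37 11
f 22 37 34
f 1 34 38
f 34 11 42
f 38 42 12
f 34 42 38
f 2 18 29
f 18 6 32
f 29 32 10
f 18 32 29
f 6 41 19
f 41 12 40
f 19 40 5
f 41 40 19
f 12 42 39
f 42 11 35
f 39 35 3
f 42 35 39
f 11 37 36
f 37 8 24
f 36 24 7
f 37 24 36
f 8 23 28
f 23 2 25
f 28 25 9
f 23 25 28
f 4 30 16
f 30 10 31
f 16 31 5
f 30 31 16
f 4 16 14
f 16 5 15
f 14 15 3
f 16 15 14
f 4 14 21
f 14 3 20
f 21 20 7
f 14 20 21
f 4 21 26
f 21 7 27
f 26 27 9
f 21 27 26
f 4 26 30
f 26 9 33
f 30 33 10
f 26 33 30
f 5 31 19
f 31 10 32
f 19 32 6
f 31 32 19
f 3 15 39
f 15 5 40
f 39 40 12
f 15 40 39
f 7 20 36
f 20 3 35
f 36 35 11
f 20 35 36
f 9 27 28
f 27 7 24
f 28 24 8
f 27 24 28
f 10 33 29
f 33 9 25
f 29 25 2
f 33 25 29
f 44 43 46
f 44 46 45
f 46 43 47
f 46 47 45
f 47 43 48
f 47 48 45
f 48 43 49
f 48 49 45
f 49 43 50
f 49 50 45
f 50 43 51
f 50 51 45
f 51 43 52
f 51 52 45
f 52 43 53
f 52 53 45
f 53 43 44
f 53 44 45
f 55 54 58
f 55 58 56
f 56 58 59
f 56 59 57
f 58 54 60
f 58 60 59
f 59 60 61
f 59 61 57
f 60 54 62
f 60 62 61
f 61 62 63
f 61 63 57
f 62 54 64
f 62 64 63
f 63 64 65
f 63 65 57
f 64 54 66
f 64 66 65
f 65 66 67
f 65 67 57
f 66 54 68
f 66 68 67
f 67 68 69
f 67 69 57
f 68 54 70
f 68 70 69
f 69 70 71
f 69 71 57
f 70 54 72
f 70 72 71
f 71 72 73
f 71 73 57
f 72 54 74
f 72 74 73
f 73 74 75
f 73 75 57
f 74 54 76
f 74 76 75
f 75 76 77
f 75 77 57
f 76 54 55
f 76 55 77
f 77 55 56
f 77 56 57



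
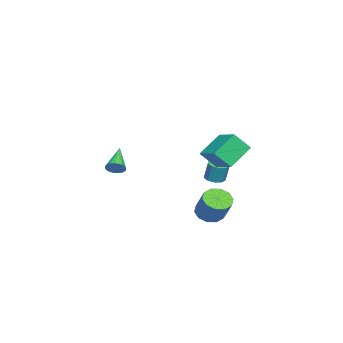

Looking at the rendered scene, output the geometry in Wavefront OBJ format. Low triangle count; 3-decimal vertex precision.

v -1.677 2.155 -0.371
v -1.07 1.923 -0.386
v -0.937 2.192 0.817
v -1.543 2.425 0.831
v -1.069 2.356 -0.484
v -0.936 2.626 0.719
v -1.352 2.696 -0.529
v -1.219 2.966 0.674
v -1.787 2.783 -0.5
v -1.654 3.052 0.703
v -2.171 2.576 -0.411
v -2.038 2.845 0.792
v -2.323 2.172 -0.304
v -2.19 2.442 0.899
v -2.172 1.76 -0.228
v -2.039 2.03 0.975
v -1.79 1.533 -0.219
v -1.657 1.803 0.983
v -1.355 1.598 -0.282
v -1.222 1.867 0.921
v 1.814 2.799 -1.704
v 2.264 2.027 -1.598
v 3.137 2.729 -0.19
v 2.686 3.501 -0.296
v 2.557 2.351 -1.942
v 3.43 3.053 -0.533
v 2.567 2.846 -2.195
v 3.44 3.549 -0.786
v 2.288 3.324 -2.26
v 3.161 4.026 -0.852
v 1.829 3.6 -2.113
v 2.702 4.303 -0.705
v 1.363 3.571 -1.81
v 2.236 4.273 -0.402
v 1.07 3.247 -1.467
v 1.943 3.949 -0.058
v 1.06 2.751 -1.214
v 1.933 3.454 0.195
v 1.339 2.274 -1.148
v 2.212 2.976 0.26
v 1.798 1.997 -1.295
v 2.671 2.7 0.113
v 1.451 4.203 3.265
v 1.812 3.335 4.289
v 2.692 5.347 3.798
v 3.052 4.479 4.822
v 2.668 3.401 2.158
v 3.028 2.533 3.182
v 3.908 4.545 2.691
v 4.269 3.677 3.715
v -0.627 -3.536 0.22
v -0.34 -3.236 0.694
v -2.173 -3.764 1.3
v -0.457 -3.039 0.568
v -0.604 -2.927 0.382
v -0.754 -2.921 0.167
v -0.883 -3.021 -0.038
v -0.967 -3.211 -0.198
v -0.992 -3.456 -0.287
v -0.954 -3.715 -0.287
v -0.86 -3.943 -0.2
v -0.725 -4.101 -0.04
v -0.573 -4.161 0.165
v -0.43 -4.113 0.379
v -0.322 -3.965 0.566
v -0.266 -3.743 0.693
v -0.272 -3.485 0.739
f 2 1 5
f 2 5 3
f 3 5 6
f 3 6 4
f 5 1 7
f 5 7 6
f 6 7 8
f 6 8 4
f 7 1 9
f 7 9 8
f 8 9 10
f 8 10 4
f 9 1 11
f 9 11 10
f 10 11 12
f 10 12 4
f 11 1 13
f 11 13 12
f 12 13 14
f 12 14 4
f 13 1 15
f 13 15 14
f 14 15 16
f 14 16 4
f 15 1 17
f 15 17 16
f 16 17 18
f 16 18 4
f 17 1 19
f 17 19 18
f 18 19 20
f 18 20 4
f 19 1 2
f 19 2 20
f 20 2 3
f 20 3 4
f 22 21 25
f 22 25 23
f 23 25 26
f 23 26 24
f 25 21 27
f 25 27 26
f 26 27 28
f 26 28 24
f 27 21 29
f 27 29 28
f 28 29 30
f 28 30 24
f 29 21 31
f 29 31 30
f 30 31 32
f 30 32 24
f 31 21 33
f 31 33 32
f 32 33 34
f 32 34 24
f 33 21 35
f 33 35 34
f 34 35 36
f 34 36 24
f 35 21 37
f 35 37 36
f 36 37 38
f 36 38 24
f 37 21 39
f 37 39 38
f 38 39 40
f 38 40 24
f 39 21 41
f 39 41 40
f 40 41 42
f 40 42 24
f 41 21 22
f 41 22 42
f 42 22 23
f 42 23 24
f 44 46 43
f 47 44 43
f 43 46 45
f 45 47 43
f 44 50 46
f 48 44 47
f 48 50 44
f 46 50 45
f 49 47 45
f 45 50 49
f 49 48 47
f 50 48 49
f 52 51 54
f 52 54 53
f 54 51 55
f 54 55 53
f 55 51 56
f 55 56 53
f 56 51 57
f 56 57 53
f 57 51 58
f 57 58 53
f 58 51 59
f 58 59 53
f 59 51 60
f 59 60 53
f 60 51 61
f 60 61 53
f 61 51 62
f 61 62 53
f 62 51 63
f 62 63 53
f 63 51 64
f 63 64 53
f 64 51 65
f 64 65 53
f 65 51 66
f 65 66 53
f 66 51 67
f 66 67 53
f 67 51 52
f 67 52 53

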